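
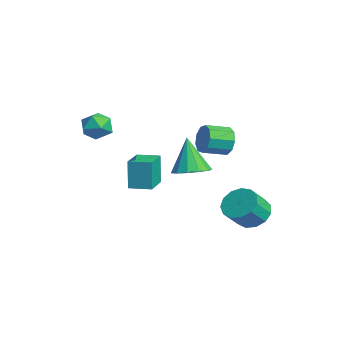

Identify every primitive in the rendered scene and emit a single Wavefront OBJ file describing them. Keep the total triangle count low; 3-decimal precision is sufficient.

v 2.576 1.832 2.643
v 2.958 2.051 3.393
v 3.026 0.786 3.727
v 2.644 0.568 2.977
v 2.367 2.037 3.462
v 2.436 0.773 3.796
v 1.874 1.928 3.148
v 1.942 0.663 3.482
v 1.709 1.773 2.597
v 1.777 0.509 2.931
v 1.95 1.647 2.068
v 2.018 0.382 2.402
v 2.483 1.607 1.808
v 2.552 0.342 2.142
v 3.06 1.673 1.938
v 3.129 0.408 2.272
v 3.41 1.813 2.399
v 3.479 0.548 2.733
v 3.37 1.963 2.973
v 3.439 0.698 3.307
v 0.836 -2.719 -0.786
v 0.574 -2.664 0.933
v -0.604 -1.871 -1.033
v -0.867 -1.816 0.686
v 1.447 -1.664 -0.726
v 1.184 -1.609 0.993
v 0.006 -0.816 -0.973
v -0.256 -0.761 0.746
v 3.005 3.064 -2.283
v 3.756 3.732 -2.056
v 4.246 2.824 -1.009
v 3.495 2.156 -1.237
v 3.303 3.874 -1.721
v 3.793 2.966 -0.674
v 2.756 3.759 -1.565
v 3.246 2.85 -0.518
v 2.288 3.423 -1.637
v 2.778 2.515 -0.59
v 2.048 2.973 -1.914
v 2.538 2.065 -0.867
v 2.111 2.553 -2.309
v 2.601 1.645 -1.262
v 2.458 2.294 -2.695
v 2.948 1.386 -1.648
v 2.979 2.28 -2.951
v 3.469 1.372 -1.904
v 3.508 2.515 -2.995
v 3.998 1.607 -1.948
v 3.877 2.924 -2.813
v 4.367 2.016 -1.766
v 3.97 3.378 -2.463
v 4.46 2.47 -1.416
v -1.542 -2.996 3.1
v -0.936 -3.619 2.725
v -2.684 -3.621 2.295
v -2.078 -4.244 1.92
v -2.305 -4.297 2.837
v -1.599 -3.911 3.335
v -2.021 -3.329 1.685
v -1.315 -2.943 2.183
v -1.233 -3.825 1.851
v -1.408 -4.423 2.563
v -2.212 -2.817 2.457
v -2.387 -3.415 3.169
v 0.427 0.648 -0.217
v 1.181 1.321 0.067
v -0.327 0.632 1.817
v 0.718 1.65 -0.102
v 0.164 1.66 -0.307
v -0.308 1.349 -0.484
v -0.546 0.816 -0.576
v -0.475 0.229 -0.554
v -0.118 -0.225 -0.426
v 0.412 -0.402 -0.231
v 0.946 -0.246 -0.032
v 1.316 0.194 0.108
v 1.403 0.778 0.145
f 2 1 5
f 2 5 3
f 3 5 6
f 3 6 4
f 5 1 7
f 5 7 6
f 6 7 8
f 6 8 4
f 7 1 9
f 7 9 8
f 8 9 10
f 8 10 4
f 9 1 11
f 9 11 10
f 10 11 12
f 10 12 4
f 11 1 13
f 11 13 12
f 12 13 14
f 12 14 4
f 13 1 15
f 13 15 14
f 14 15 16
f 14 16 4
f 15 1 17
f 15 17 16
f 16 17 18
f 16 18 4
f 17 1 19
f 17 19 18
f 18 19 20
f 18 20 4
f 19 1 2
f 19 2 20
f 20 2 3
f 20 3 4
f 22 24 21
f 25 22 21
f 21 24 23
f 23 25 21
f 22 28 24
f 26 22 25
f 26 28 22
f 24 28 23
f 27 25 23
f 23 28 27
f 27 26 25
f 28 26 27
f 30 29 33
f 30 33 31
f 31 33 34
f 31 34 32
f 33 29 35
f 33 35 34
f 34 35 36
f 34 36 32
f 35 29 37
f 35 37 36
f 36 37 38
f 36 38 32
f 37 29 39
f 37 39 38
f 38 39 40
f 38 40 32
f 39 29 41
f 39 41 40
f 40 41 42
f 40 42 32
f 41 29 43
f 41 43 42
f 42 43 44
f 42 44 32
f 43 29 45
f 43 45 44
f 44 45 46
f 44 46 32
f 45 29 47
f 45 47 46
f 46 47 48
f 46 48 32
f 47 29 49
f 47 49 48
f 48 49 50
f 48 50 32
f 49 29 51
f 49 51 50
f 50 51 52
f 50 52 32
f 51 29 30
f 51 30 52
f 52 30 31
f 52 31 32
f 53 64 58
f 53 58 54
f 53 54 60
f 53 60 63
f 53 63 64
f 54 58 62
f 58 64 57
f 64 63 55
f 63 60 59
f 60 54 61
f 56 62 57
f 56 57 55
f 56 55 59
f 56 59 61
f 56 61 62
f 57 62 58
f 55 57 64
f 59 55 63
f 61 59 60
f 62 61 54
f 66 65 68
f 66 68 67
f 68 65 69
f 68 69 67
f 69 65 70
f 69 70 67
f 70 65 71
f 70 71 67
f 71 65 72
f 71 72 67
f 72 65 73
f 72 73 67
f 73 65 74
f 73 74 67
f 74 65 75
f 74 75 67
f 75 65 76
f 75 76 67
f 76 65 77
f 76 77 67
f 77 65 66
f 77 66 67



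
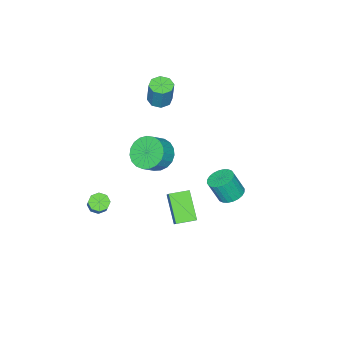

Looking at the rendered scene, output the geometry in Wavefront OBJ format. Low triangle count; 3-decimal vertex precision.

v 2.011 -3.192 -3.772
v 2.532 -3.279 -4.011
v 2.991 -2.795 -3.187
v 2.469 -2.708 -2.948
v 2.35 -2.894 -4.136
v 2.809 -2.41 -3.312
v 1.97 -2.683 -4.048
v 2.428 -2.199 -3.224
v 1.613 -2.771 -3.798
v 2.071 -2.287 -2.974
v 1.489 -3.105 -3.533
v 1.948 -2.621 -2.709
v 1.671 -3.49 -3.408
v 2.13 -3.006 -2.584
v 2.052 -3.701 -3.496
v 2.51 -3.217 -2.672
v 2.409 -3.613 -3.746
v 2.867 -3.129 -2.922
v 0.246 4.03 -0.021
v 0.763 4.543 0.025
v 1.092 4.103 1.247
v 0.574 3.59 1.201
v 0.539 4.68 0.135
v 0.867 4.24 1.357
v 0.27 4.719 0.221
v 0.598 4.278 1.443
v -0.002 4.652 0.27
v 0.326 4.212 1.492
v -0.237 4.491 0.275
v 0.091 4.05 1.497
v -0.398 4.26 0.235
v -0.07 3.819 1.457
v -0.461 3.993 0.156
v -0.133 3.553 1.378
v -0.417 3.733 0.05
v -0.089 3.292 1.272
v -0.272 3.517 -0.067
v 0.057 3.077 1.155
v -0.047 3.38 -0.177
v 0.281 2.94 1.045
v 0.222 3.342 -0.263
v 0.55 2.901 0.959
v 0.494 3.408 -0.312
v 0.822 2.968 0.91
v 0.729 3.57 -0.317
v 1.057 3.129 0.905
v 0.89 3.801 -0.277
v 1.218 3.36 0.945
v 0.953 4.067 -0.198
v 1.281 3.627 1.024
v 0.909 4.328 -0.092
v 1.237 3.887 1.13
v -1.993 -2.254 2.684
v -1.545 -1.81 2.491
v -1.258 -1.462 3.964
v -1.707 -1.906 4.156
v -2.007 -1.612 2.534
v -1.72 -1.263 4.007
v -2.461 -1.789 2.665
v -2.175 -1.441 4.137
v -2.642 -2.239 2.807
v -2.355 -1.891 4.279
v -2.442 -2.698 2.876
v -2.155 -2.35 4.349
v -1.98 -2.897 2.833
v -1.693 -2.548 4.306
v -1.525 -2.719 2.703
v -1.239 -2.371 4.175
v -1.345 -2.269 2.561
v -1.058 -1.921 4.033
v 1.214 1.184 -3.463
v 0.462 0.126 -2.187
v 0.388 1.875 -3.376
v -0.363 0.817 -2.1
v 1.803 1.783 -2.62
v 1.052 0.725 -1.344
v 0.978 2.474 -2.533
v 0.226 1.416 -1.257
v -1.545 -2.072 -1.482
v -0.889 -2.235 -2.271
v -0.058 -2.292 -1.568
v -0.715 -2.128 -0.778
v -0.886 -1.804 -2.24
v -0.055 -1.861 -1.536
v -0.997 -1.419 -2.077
v -0.166 -1.476 -1.374
v -1.203 -1.147 -1.812
v -0.372 -1.204 -1.108
v -1.468 -1.034 -1.489
v -0.637 -1.091 -0.786
v -1.747 -1.102 -1.165
v -0.916 -1.158 -0.462
v -1.991 -1.336 -0.896
v -1.16 -1.393 -0.193
v -2.158 -1.698 -0.728
v -1.327 -1.755 -0.025
v -2.219 -2.125 -0.691
v -1.388 -2.182 0.013
v -2.163 -2.542 -0.79
v -1.332 -2.599 -0.087
v -2.001 -2.878 -1.008
v -1.17 -2.935 -0.305
v -1.76 -3.075 -1.309
v -0.929 -3.131 -0.606
v -1.482 -3.098 -1.64
v -0.651 -3.154 -0.936
v -1.215 -2.943 -1.943
v -0.384 -3 -1.24
v -1.005 -2.638 -2.166
v -0.174 -2.695 -1.463
f 2 1 5
f 2 5 3
f 3 5 6
f 3 6 4
f 5 1 7
f 5 7 6
f 6 7 8
f 6 8 4
f 7 1 9
f 7 9 8
f 8 9 10
f 8 10 4
f 9 1 11
f 9 11 10
f 10 11 12
f 10 12 4
f 11 1 13
f 11 13 12
f 12 13 14
f 12 14 4
f 13 1 15
f 13 15 14
f 14 15 16
f 14 16 4
f 15 1 17
f 15 17 16
f 16 17 18
f 16 18 4
f 17 1 2
f 17 2 18
f 18 2 3
f 18 3 4
f 20 19 23
f 20 23 21
f 21 23 24
f 21 24 22
f 23 19 25
f 23 25 24
f 24 25 26
f 24 26 22
f 25 19 27
f 25 27 26
f 26 27 28
f 26 28 22
f 27 19 29
f 27 29 28
f 28 29 30
f 28 30 22
f 29 19 31
f 29 31 30
f 30 31 32
f 30 32 22
f 31 19 33
f 31 33 32
f 32 33 34
f 32 34 22
f 33 19 35
f 33 35 34
f 34 35 36
f 34 36 22
f 35 19 37
f 35 37 36
f 36 37 38
f 36 38 22
f 37 19 39
f 37 39 38
f 38 39 40
f 38 40 22
f 39 19 41
f 39 41 40
f 40 41 42
f 40 42 22
f 41 19 43
f 41 43 42
f 42 43 44
f 42 44 22
f 43 19 45
f 43 45 44
f 44 45 46
f 44 46 22
f 45 19 47
f 45 47 46
f 46 47 48
f 46 48 22
f 47 19 49
f 47 49 48
f 48 49 50
f 48 50 22
f 49 19 51
f 49 51 50
f 50 51 52
f 50 52 22
f 51 19 20
f 51 20 52
f 52 20 21
f 52 21 22
f 54 53 57
f 54 57 55
f 55 57 58
f 55 58 56
f 57 53 59
f 57 59 58
f 58 59 60
f 58 60 56
f 59 53 61
f 59 61 60
f 60 61 62
f 60 62 56
f 61 53 63
f 61 63 62
f 62 63 64
f 62 64 56
f 63 53 65
f 63 65 64
f 64 65 66
f 64 66 56
f 65 53 67
f 65 67 66
f 66 67 68
f 66 68 56
f 67 53 69
f 67 69 68
f 68 69 70
f 68 70 56
f 69 53 54
f 69 54 70
f 70 54 55
f 70 55 56
f 72 74 71
f 75 72 71
f 71 74 73
f 73 75 71
f 72 78 74
f 76 72 75
f 76 78 72
f 74 78 73
f 77 75 73
f 73 78 77
f 77 76 75
f 78 76 77
f 80 79 83
f 80 83 81
f 81 83 84
f 81 84 82
f 83 79 85
f 83 85 84
f 84 85 86
f 84 86 82
f 85 79 87
f 85 87 86
f 86 87 88
f 86 88 82
f 87 79 89
f 87 89 88
f 88 89 90
f 88 90 82
f 89 79 91
f 89 91 90
f 90 91 92
f 90 92 82
f 91 79 93
f 91 93 92
f 92 93 94
f 92 94 82
f 93 79 95
f 93 95 94
f 94 95 96
f 94 96 82
f 95 79 97
f 95 97 96
f 96 97 98
f 96 98 82
f 97 79 99
f 97 99 98
f 98 99 100
f 98 100 82
f 99 79 101
f 99 101 100
f 100 101 102
f 100 102 82
f 101 79 103
f 101 103 102
f 102 103 104
f 102 104 82
f 103 79 105
f 103 105 104
f 104 105 106
f 104 106 82
f 105 79 107
f 105 107 106
f 106 107 108
f 106 108 82
f 107 79 109
f 107 109 108
f 108 109 110
f 108 110 82
f 109 79 80
f 109 80 110
f 110 80 81
f 110 81 82



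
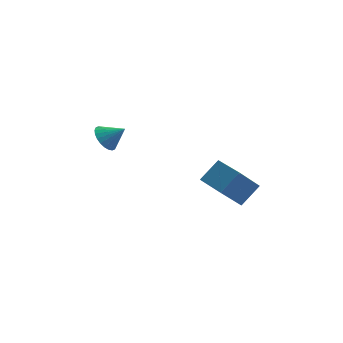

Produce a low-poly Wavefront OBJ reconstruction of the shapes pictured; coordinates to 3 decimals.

v 2.76 -4.129 0.288
v 3.561 -3.339 1.251
v 1.58 -2.878 0.244
v 2.38 -2.089 1.207
v 3.68 -3.311 -1.147
v 4.48 -2.522 -0.184
v 2.499 -2.061 -1.191
v 3.3 -1.271 -0.228
v -3.242 -2.055 2.274
v -2.738 -1.915 1.63
v -2.258 -2.045 3.046
v -2.811 -1.613 1.719
v -2.95 -1.378 1.894
v -3.133 -1.245 2.126
v -3.333 -1.237 2.38
v -3.519 -1.352 2.619
v -3.663 -1.575 2.805
v -3.742 -1.871 2.91
v -3.746 -2.194 2.919
v -3.673 -2.497 2.829
v -3.534 -2.732 2.655
v -3.351 -2.864 2.423
v -3.151 -2.873 2.168
v -2.965 -2.757 1.93
v -2.821 -2.535 1.744
v -2.741 -2.239 1.638
f 2 4 1
f 5 2 1
f 1 4 3
f 3 5 1
f 2 8 4
f 6 2 5
f 6 8 2
f 4 8 3
f 7 5 3
f 3 8 7
f 7 6 5
f 8 6 7
f 10 9 12
f 10 12 11
f 12 9 13
f 12 13 11
f 13 9 14
f 13 14 11
f 14 9 15
f 14 15 11
f 15 9 16
f 15 16 11
f 16 9 17
f 16 17 11
f 17 9 18
f 17 18 11
f 18 9 19
f 18 19 11
f 19 9 20
f 19 20 11
f 20 9 21
f 20 21 11
f 21 9 22
f 21 22 11
f 22 9 23
f 22 23 11
f 23 9 24
f 23 24 11
f 24 9 25
f 24 25 11
f 25 9 26
f 25 26 11
f 26 9 10
f 26 10 11



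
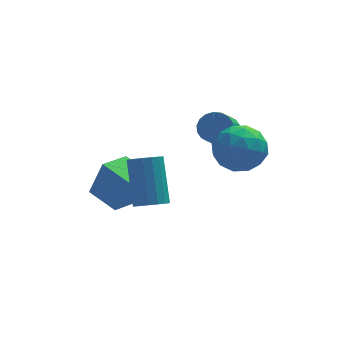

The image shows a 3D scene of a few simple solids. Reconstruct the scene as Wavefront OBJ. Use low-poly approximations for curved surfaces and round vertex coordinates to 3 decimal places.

v 2.557 -3.34 2.338
v 3.037 -2.585 1.638
v 3.583 -4.675 1.602
v 4.063 -3.92 0.902
v 4.283 -3.882 2.016
v 3.649 -3.057 2.47
v 2.971 -4.203 0.77
v 2.337 -3.378 1.224
v 3.293 -3.119 0.669
v 4.104 -2.92 1.439
v 2.516 -4.34 1.801
v 3.327 -4.141 2.571
v 2.707 -2.845 2.052
v 3.913 -4.415 1.188
v 4.042 -4.392 1.842
v 4.324 -3.949 1.431
v 3.066 -3.122 2.542
v 3.349 -2.679 2.13
v 4.081 -3.441 2.353
v 3.271 -4.581 1.11
v 3.554 -4.138 0.698
v 2.296 -3.311 1.809
v 2.578 -2.868 1.398
v 2.539 -3.819 0.887
v 3.14 -2.716 1.071
v 3.743 -3.5 0.639
v 3.101 -3.667 0.561
v 2.728 -3.182 0.828
v 3.616 -2.599 1.524
v 4.219 -3.383 1.092
v 4.348 -3.361 1.746
v 3.976 -2.876 2.013
v 3.767 -2.912 0.954
v 2.401 -3.877 2.148
v 3.004 -4.661 1.716
v 2.644 -4.384 1.227
v 2.272 -3.899 1.494
v 2.877 -3.76 2.601
v 3.48 -4.544 2.169
v 3.892 -4.078 2.412
v 3.519 -3.593 2.679
v 2.853 -4.348 2.286
v -2.062 -0.281 -2.722
v -1.524 -0.4 -1.061
v -1.032 0.644 -2.989
v -0.495 0.526 -1.328
v -1.165 -1.386 -3.092
v -0.628 -1.504 -1.431
v -0.136 -0.46 -3.359
v 0.402 -0.579 -1.698
v 3.128 -0.887 0.791
v 3.439 -0.524 1.343
v 3.004 -1.21 2.04
v 2.692 -1.573 1.489
v 3.153 -0.375 1.311
v 2.718 -1.06 2.008
v 2.861 -0.327 1.176
v 2.426 -1.012 1.873
v 2.622 -0.39 0.965
v 2.187 -1.075 1.662
v 2.483 -0.551 0.719
v 2.048 -1.237 1.417
v 2.472 -0.78 0.488
v 2.037 -1.465 1.186
v 2.591 -1.029 0.317
v 2.156 -1.714 1.014
v 2.816 -1.25 0.24
v 2.381 -1.936 0.937
v 3.102 -1.4 0.272
v 2.667 -2.085 0.969
v 3.394 -1.448 0.407
v 2.959 -2.133 1.104
v 3.633 -1.385 0.618
v 3.198 -2.07 1.315
v 3.772 -1.223 0.863
v 3.337 -1.909 1.561
v 3.783 -0.995 1.094
v 3.348 -1.68 1.792
v 3.664 -0.746 1.266
v 3.229 -1.431 1.963
v 0.065 -3.054 -1.667
v 0.733 -3.233 -1.507
v 0.663 -1.925 0.248
v -0.005 -1.746 0.087
v 0.768 -2.962 -1.708
v 0.697 -1.653 0.047
v 0.642 -2.711 -1.9
v 0.571 -1.403 -0.145
v 0.384 -2.539 -2.038
v 0.313 -1.231 -0.284
v 0.052 -2.485 -2.092
v -0.018 -1.177 -0.337
v -0.276 -2.562 -2.048
v -0.347 -1.253 -0.294
v -0.526 -2.751 -1.917
v -0.597 -1.442 -0.163
v -0.641 -3.01 -1.729
v -0.711 -1.701 0.026
v -0.593 -3.279 -1.527
v -0.664 -1.97 0.228
v -0.395 -3.496 -1.356
v -0.466 -2.187 0.398
v -0.092 -3.612 -1.257
v -0.162 -2.304 0.497
v 0.248 -3.601 -1.252
v 0.177 -2.292 0.502
v 0.546 -3.464 -1.342
v 0.475 -2.155 0.412
f 1 38 17
f 38 12 41
f 17 41 6
f 38 41 17
f 1 17 13
f 17 6 18
f 13 18 2
f 17 18 13
f 1 13 22
f 13 2 23
f 22 23 8
f 13 23 22
f 1 22 34
f 22 8 37
f 34 37 11
f 22 37 34
f 1 34 38
f 34 11 42
f 38 42 12
f 34 42 38
f 2 18 29
f 18 6 32
f 29 32 10
f 18 32 29
f 6 41 19
f 41 12 40
f 19 40 5
f 41 40 19
f 12 42 39
f 42 11 35
f 39 35 3
f 42 35 39
f 11 37 36
f 37 8 24
f 36 24 7
f 37 24 36
f 8 23 28
f 23 2 25
f 28 25 9
f 23 25 28
f 4 30 16
f 30 10 31
f 16 31 5
f 30 31 16
f 4 16 14
f 16 5 15
f 14 15 3
f 16 15 14
f 4 14 21
f 14 3 20
f 21 20 7
f 14 20 21
f 4 21 26
f 21 7 27
f 26 27 9
f 21 27 26
f 4 26 30
f 26 9 33
f 30 33 10
f 26 33 30
f 5 31 19
f 31 10 32
f 19 32 6
f 31 32 19
f 3 15 39
f 15 5 40
f 39 40 12
f 15 40 39
f 7 20 36
f 20 3 35
f 36 35 11
f 20 35 36
f 9 27 28
f 27 7 24
f 28 24 8
f 27 24 28
f 10 33 29
f 33 9 25
f 29 25 2
f 33 25 29
f 44 46 43
f 47 44 43
f 43 46 45
f 45 47 43
f 44 50 46
f 48 44 47
f 48 50 44
f 46 50 45
f 49 47 45
f 45 50 49
f 49 48 47
f 50 48 49
f 52 51 55
f 52 55 53
f 53 55 56
f 53 56 54
f 55 51 57
f 55 57 56
f 56 57 58
f 56 58 54
f 57 51 59
f 57 59 58
f 58 59 60
f 58 60 54
f 59 51 61
f 59 61 60
f 60 61 62
f 60 62 54
f 61 51 63
f 61 63 62
f 62 63 64
f 62 64 54
f 63 51 65
f 63 65 64
f 64 65 66
f 64 66 54
f 65 51 67
f 65 67 66
f 66 67 68
f 66 68 54
f 67 51 69
f 67 69 68
f 68 69 70
f 68 70 54
f 69 51 71
f 69 71 70
f 70 71 72
f 70 72 54
f 71 51 73
f 71 73 72
f 72 73 74
f 72 74 54
f 73 51 75
f 73 75 74
f 74 75 76
f 74 76 54
f 75 51 77
f 75 77 76
f 76 77 78
f 76 78 54
f 77 51 79
f 77 79 78
f 78 79 80
f 78 80 54
f 79 51 52
f 79 52 80
f 80 52 53
f 80 53 54
f 82 81 85
f 82 85 83
f 83 85 86
f 83 86 84
f 85 81 87
f 85 87 86
f 86 87 88
f 86 88 84
f 87 81 89
f 87 89 88
f 88 89 90
f 88 90 84
f 89 81 91
f 89 91 90
f 90 91 92
f 90 92 84
f 91 81 93
f 91 93 92
f 92 93 94
f 92 94 84
f 93 81 95
f 93 95 94
f 94 95 96
f 94 96 84
f 95 81 97
f 95 97 96
f 96 97 98
f 96 98 84
f 97 81 99
f 97 99 98
f 98 99 100
f 98 100 84
f 99 81 101
f 99 101 100
f 100 101 102
f 100 102 84
f 101 81 103
f 101 103 102
f 102 103 104
f 102 104 84
f 103 81 105
f 103 105 104
f 104 105 106
f 104 106 84
f 105 81 107
f 105 107 106
f 106 107 108
f 106 108 84
f 107 81 82
f 107 82 108
f 108 82 83
f 108 83 84



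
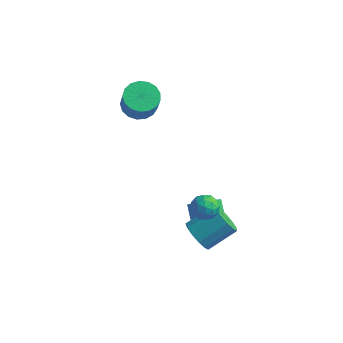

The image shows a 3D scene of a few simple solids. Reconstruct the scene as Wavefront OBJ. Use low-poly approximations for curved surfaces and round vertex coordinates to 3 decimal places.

v -4.008 1.56 2.94
v -3.065 1.429 2.575
v -2.608 0.929 3.935
v -3.552 1.06 4.3
v -3.063 1.888 2.743
v -2.606 1.387 4.103
v -3.277 2.271 2.956
v -2.82 1.77 4.316
v -3.659 2.492 3.165
v -3.202 1.991 4.526
v -4.121 2.499 3.323
v -3.664 1.998 4.683
v -4.557 2.291 3.393
v -4.1 1.79 4.753
v -4.868 1.916 3.359
v -4.411 1.415 4.72
v -4.981 1.459 3.229
v -4.524 0.958 4.59
v -4.872 1.026 3.033
v -4.415 0.525 4.393
v -4.565 0.715 2.815
v -4.108 0.214 4.176
v -4.131 0.597 2.626
v -3.674 0.097 3.987
v -3.668 0.701 2.509
v -3.211 0.2 3.869
v -3.284 1.001 2.49
v -2.827 0.5 3.851
v 0.807 -0.597 -2.963
v 0.303 -0.017 -2.388
v 0.186 -0.432 -3.676
v -0.319 0.148 -3.101
v 1.679 0.632 -3.439
v 1.174 1.212 -2.864
v 1.057 0.797 -4.152
v 0.553 1.377 -3.577
v 1.335 -1.887 -3.111
v 1.958 -1.792 -3.887
v 2.988 -0.518 -2.906
v 2.365 -0.613 -2.129
v 1.553 -1.408 -3.961
v 2.582 -0.134 -2.979
v 1.078 -1.176 -3.765
v 2.108 0.099 -2.783
v 0.686 -1.169 -3.361
v 1.715 0.105 -2.38
v 0.499 -1.391 -2.878
v 1.528 -0.117 -1.896
v 0.578 -1.77 -2.469
v 1.607 -0.496 -1.487
v 0.897 -2.186 -2.263
v 1.927 -0.912 -1.281
v 1.356 -2.508 -2.327
v 2.385 -1.233 -1.345
v 1.808 -2.632 -2.639
v 2.837 -1.357 -1.658
v 2.11 -2.52 -3.102
v 3.139 -1.245 -2.12
v 2.166 -2.207 -3.567
v 3.195 -0.932 -2.585
v 1.627 -1.044 -0.209
v 1.92 -1.356 -0.908
v 1.56 -2.264 0.308
v 1.853 -2.576 -0.391
v 2.338 -2.123 0.091
v 2.379 -1.369 -0.229
v 1.101 -2.251 -0.371
v 1.142 -1.497 -0.691
v 1.595 -2.102 -1.008
v 2.36 -2.023 -0.723
v 1.12 -1.597 0.123
v 1.885 -1.518 0.408
v 1.779 -1.093 -0.604
v 1.701 -2.527 0.004
v 1.986 -2.261 0.287
v 2.158 -2.444 -0.124
v 2.049 -1.1 -0.205
v 2.222 -1.284 -0.616
v 2.467 -1.735 -0.029
v 1.258 -2.336 0.016
v 1.431 -2.52 -0.395
v 1.322 -1.176 -0.476
v 1.494 -1.359 -0.887
v 1.013 -1.885 -0.571
v 1.76 -1.715 -1.074
v 1.721 -2.432 -0.77
v 1.279 -2.241 -0.758
v 1.303 -1.798 -0.946
v 2.21 -1.669 -0.906
v 2.171 -2.386 -0.602
v 2.456 -2.119 -0.319
v 2.48 -1.676 -0.507
v 2.019 -2.107 -0.965
v 1.309 -1.234 0.002
v 1.27 -1.951 0.306
v 1 -1.944 -0.093
v 1.024 -1.501 -0.281
v 1.759 -1.188 0.17
v 1.72 -1.905 0.474
v 2.177 -1.822 0.346
v 2.201 -1.379 0.158
v 1.461 -1.513 0.365
f 2 1 5
f 2 5 3
f 3 5 6
f 3 6 4
f 5 1 7
f 5 7 6
f 6 7 8
f 6 8 4
f 7 1 9
f 7 9 8
f 8 9 10
f 8 10 4
f 9 1 11
f 9 11 10
f 10 11 12
f 10 12 4
f 11 1 13
f 11 13 12
f 12 13 14
f 12 14 4
f 13 1 15
f 13 15 14
f 14 15 16
f 14 16 4
f 15 1 17
f 15 17 16
f 16 17 18
f 16 18 4
f 17 1 19
f 17 19 18
f 18 19 20
f 18 20 4
f 19 1 21
f 19 21 20
f 20 21 22
f 20 22 4
f 21 1 23
f 21 23 22
f 22 23 24
f 22 24 4
f 23 1 25
f 23 25 24
f 24 25 26
f 24 26 4
f 25 1 27
f 25 27 26
f 26 27 28
f 26 28 4
f 27 1 2
f 27 2 28
f 28 2 3
f 28 3 4
f 30 32 29
f 33 30 29
f 29 32 31
f 31 33 29
f 30 36 32
f 34 30 33
f 34 36 30
f 32 36 31
f 35 33 31
f 31 36 35
f 35 34 33
f 36 34 35
f 38 37 41
f 38 41 39
f 39 41 42
f 39 42 40
f 41 37 43
f 41 43 42
f 42 43 44
f 42 44 40
f 43 37 45
f 43 45 44
f 44 45 46
f 44 46 40
f 45 37 47
f 45 47 46
f 46 47 48
f 46 48 40
f 47 37 49
f 47 49 48
f 48 49 50
f 48 50 40
f 49 37 51
f 49 51 50
f 50 51 52
f 50 52 40
f 51 37 53
f 51 53 52
f 52 53 54
f 52 54 40
f 53 37 55
f 53 55 54
f 54 55 56
f 54 56 40
f 55 37 57
f 55 57 56
f 56 57 58
f 56 58 40
f 57 37 59
f 57 59 58
f 58 59 60
f 58 60 40
f 59 37 38
f 59 38 60
f 60 38 39
f 60 39 40
f 61 98 77
f 98 72 101
f 77 101 66
f 98 101 77
f 61 77 73
f 77 66 78
f 73 78 62
f 77 78 73
f 61 73 82
f 73 62 83
f 82 83 68
f 73 83 82
f 61 82 94
f 82 68 97
f 94 97 71
f 82 97 94
f 61 94 98
f 94 71 102
f 98 102 72
f 94 102 98
f 62 78 89
f 78 66 92
f 89 92 70
f 78 92 89
f 66 101 79
f 101 72 100
f 79 100 65
f 101 100 79
f 72 102 99
f 102 71 95
f 99 95 63
f 102 95 99
f 71 97 96
f 97 68 84
f 96 84 67
f 97 84 96
f 68 83 88
f 83 62 85
f 88 85 69
f 83 85 88
f 64 90 76
f 90 70 91
f 76 91 65
f 90 91 76
f 64 76 74
f 76 65 75
f 74 75 63
f 76 75 74
f 64 74 81
f 74 63 80
f 81 80 67
f 74 80 81
f 64 81 86
f 81 67 87
f 86 87 69
f 81 87 86
f 64 86 90
f 86 69 93
f 90 93 70
f 86 93 90
f 65 91 79
f 91 70 92
f 79 92 66
f 91 92 79
f 63 75 99
f 75 65 100
f 99 100 72
f 75 100 99
f 67 80 96
f 80 63 95
f 96 95 71
f 80 95 96
f 69 87 88
f 87 67 84
f 88 84 68
f 87 84 88
f 70 93 89
f 93 69 85
f 89 85 62
f 93 85 89



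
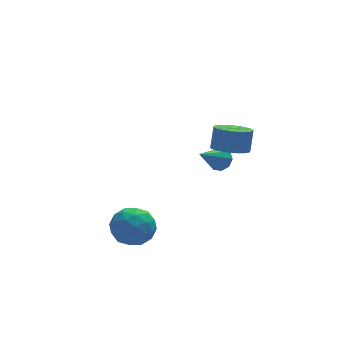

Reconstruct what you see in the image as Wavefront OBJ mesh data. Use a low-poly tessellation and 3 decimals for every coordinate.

v 2.549 -1.88 2.304
v 3.381 -2.046 2.166
v 3.624 -1.685 3.198
v 2.791 -1.52 3.336
v 3.346 -1.683 2.048
v 3.588 -1.323 3.08
v 3.152 -1.36 1.98
v 3.395 -0.999 3.013
v 2.839 -1.14 1.977
v 3.082 -0.779 3.009
v 2.469 -1.066 2.038
v 2.711 -0.706 3.071
v 2.114 -1.154 2.152
v 2.357 -0.793 3.185
v 1.845 -1.385 2.296
v 2.088 -1.025 3.329
v 1.716 -1.715 2.442
v 1.959 -1.354 3.474
v 1.752 -2.077 2.56
v 1.994 -1.717 3.592
v 1.945 -2.401 2.627
v 2.188 -2.04 3.66
v 2.258 -2.621 2.631
v 2.501 -2.26 3.663
v 2.629 -2.694 2.569
v 2.871 -2.334 3.602
v 2.983 -2.607 2.455
v 3.226 -2.246 3.488
v 3.252 -2.375 2.311
v 3.495 -2.015 3.344
v -1.666 0.244 -2.887
v -0.95 -0.326 -3.467
v -1.91 -1.134 -1.833
v -1.194 -1.704 -2.413
v -0.859 -0.873 -1.805
v -0.708 -0.021 -2.457
v -2.152 -1.439 -2.843
v -2.001 -0.587 -3.495
v -1.251 -1.366 -3.44
v -0.452 -1.016 -2.798
v -2.408 -0.444 -2.502
v -1.609 -0.094 -1.86
v -1.287 0.08 -3.27
v -1.573 -1.54 -2.03
v -1.376 -1.051 -1.673
v -0.956 -1.387 -2.014
v -1.144 0.259 -2.676
v -0.724 -0.076 -3.017
v -0.67 -0.397 -2.04
v -2.136 -1.384 -2.283
v -1.716 -1.719 -2.624
v -1.904 -0.073 -3.286
v -1.484 -0.409 -3.627
v -2.19 -1.063 -3.26
v -1.043 -0.866 -3.595
v -1.186 -1.677 -2.975
v -1.749 -1.521 -3.228
v -1.66 -1.02 -3.611
v -0.573 -0.661 -3.217
v -0.716 -1.471 -2.598
v -0.519 -0.982 -2.24
v -0.431 -0.482 -2.623
v -0.75 -1.272 -3.201
v -2.144 0.011 -2.702
v -2.287 -0.799 -2.083
v -2.429 -0.978 -2.677
v -2.341 -0.478 -3.06
v -1.674 0.217 -2.325
v -1.817 -0.594 -1.705
v -1.2 -0.44 -1.689
v -1.111 0.061 -2.072
v -2.11 -0.188 -2.099
v 3.644 2.949 -1.651
v 3.883 3.288 -1.138
v 2.436 2.251 -0.629
v 3.565 3.53 -1.348
v 3.284 3.501 -1.7
v 3.171 3.213 -2.029
v 3.28 2.802 -2.182
v 3.559 2.46 -2.086
v 3.877 2.347 -1.787
v 4.087 2.516 -1.424
v 4.089 2.887 -1.168
f 2 1 5
f 2 5 3
f 3 5 6
f 3 6 4
f 5 1 7
f 5 7 6
f 6 7 8
f 6 8 4
f 7 1 9
f 7 9 8
f 8 9 10
f 8 10 4
f 9 1 11
f 9 11 10
f 10 11 12
f 10 12 4
f 11 1 13
f 11 13 12
f 12 13 14
f 12 14 4
f 13 1 15
f 13 15 14
f 14 15 16
f 14 16 4
f 15 1 17
f 15 17 16
f 16 17 18
f 16 18 4
f 17 1 19
f 17 19 18
f 18 19 20
f 18 20 4
f 19 1 21
f 19 21 20
f 20 21 22
f 20 22 4
f 21 1 23
f 21 23 22
f 22 23 24
f 22 24 4
f 23 1 25
f 23 25 24
f 24 25 26
f 24 26 4
f 25 1 27
f 25 27 26
f 26 27 28
f 26 28 4
f 27 1 29
f 27 29 28
f 28 29 30
f 28 30 4
f 29 1 2
f 29 2 30
f 30 2 3
f 30 3 4
f 31 68 47
f 68 42 71
f 47 71 36
f 68 71 47
f 31 47 43
f 47 36 48
f 43 48 32
f 47 48 43
f 31 43 52
f 43 32 53
f 52 53 38
f 43 53 52
f 31 52 64
f 52 38 67
f 64 67 41
f 52 67 64
f 31 64 68
f 64 41 72
f 68 72 42
f 64 72 68
f 32 48 59
f 48 36 62
f 59 62 40
f 48 62 59
f 36 71 49
f 71 42 70
f 49 70 35
f 71 70 49
f 42 72 69
f 72 41 65
f 69 65 33
f 72 65 69
f 41 67 66
f 67 38 54
f 66 54 37
f 67 54 66
f 38 53 58
f 53 32 55
f 58 55 39
f 53 55 58
f 34 60 46
f 60 40 61
f 46 61 35
f 60 61 46
f 34 46 44
f 46 35 45
f 44 45 33
f 46 45 44
f 34 44 51
f 44 33 50
f 51 50 37
f 44 50 51
f 34 51 56
f 51 37 57
f 56 57 39
f 51 57 56
f 34 56 60
f 56 39 63
f 60 63 40
f 56 63 60
f 35 61 49
f 61 40 62
f 49 62 36
f 61 62 49
f 33 45 69
f 45 35 70
f 69 70 42
f 45 70 69
f 37 50 66
f 50 33 65
f 66 65 41
f 50 65 66
f 39 57 58
f 57 37 54
f 58 54 38
f 57 54 58
f 40 63 59
f 63 39 55
f 59 55 32
f 63 55 59
f 74 73 76
f 74 76 75
f 76 73 77
f 76 77 75
f 77 73 78
f 77 78 75
f 78 73 79
f 78 79 75
f 79 73 80
f 79 80 75
f 80 73 81
f 80 81 75
f 81 73 82
f 81 82 75
f 82 73 83
f 82 83 75
f 83 73 74
f 83 74 75



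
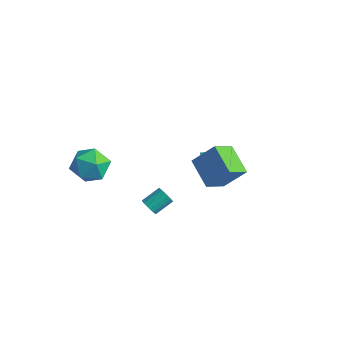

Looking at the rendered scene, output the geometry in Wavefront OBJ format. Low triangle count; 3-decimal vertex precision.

v 3.171 -0.411 -1.294
v 3.185 -1.588 -0.555
v 1.703 0.022 -0.578
v 1.716 -1.155 0.161
v 3.964 0.335 -0.121
v 3.977 -0.842 0.618
v 2.495 0.768 0.595
v 2.509 -0.409 1.334
v 0.968 -3.246 -2.646
v 1.455 -3.276 -2.795
v 1.679 -2.364 -2.242
v 1.192 -2.334 -2.094
v 1.348 -3.143 -2.97
v 1.573 -2.231 -2.418
v 1.154 -3.035 -3.071
v 1.379 -2.122 -2.519
v 0.918 -2.974 -3.075
v 1.142 -2.062 -2.522
v 0.693 -2.976 -2.98
v 0.917 -2.064 -2.428
v 0.531 -3.04 -2.809
v 0.755 -2.128 -2.257
v 0.469 -3.151 -2.601
v 0.693 -2.239 -2.048
v 0.521 -3.284 -2.403
v 0.746 -2.371 -1.85
v 0.676 -3.408 -2.261
v 0.9 -2.496 -1.708
v 0.897 -3.495 -2.207
v 1.122 -2.583 -1.654
v 1.135 -3.525 -2.254
v 1.36 -2.613 -1.701
v 1.334 -3.491 -2.39
v 1.559 -2.579 -1.838
v 1.45 -3.401 -2.586
v 1.674 -2.489 -2.033
v -0.728 2.419 -3.926
v -0.023 2.112 -3.898
v -0.352 3.341 -3.274
v -0.015 2.322 -4.2
v -0.171 2.555 -4.44
v -0.455 2.757 -4.561
v -0.801 2.881 -4.538
v -1.13 2.899 -4.373
v -1.368 2.808 -4.107
v -1.458 2.627 -3.799
v -1.382 2.399 -3.52
v -1.156 2.175 -3.334
v -0.831 2.007 -3.283
v -0.484 1.934 -3.38
v -0.192 1.971 -3.602
v -3.01 -2.884 -1.329
v -2.345 -3.189 -2.17
v -2.855 -4.531 -0.61
v -2.19 -4.836 -1.451
v -1.833 -4.096 -0.698
v -1.928 -3.078 -1.142
v -3.272 -4.642 -1.638
v -3.367 -3.624 -2.082
v -2.507 -4.275 -2.361
v -1.617 -3.938 -1.78
v -3.583 -3.782 -1
v -2.693 -3.445 -0.419
f 2 4 1
f 5 2 1
f 1 4 3
f 3 5 1
f 2 8 4
f 6 2 5
f 6 8 2
f 4 8 3
f 7 5 3
f 3 8 7
f 7 6 5
f 8 6 7
f 10 9 13
f 10 13 11
f 11 13 14
f 11 14 12
f 13 9 15
f 13 15 14
f 14 15 16
f 14 16 12
f 15 9 17
f 15 17 16
f 16 17 18
f 16 18 12
f 17 9 19
f 17 19 18
f 18 19 20
f 18 20 12
f 19 9 21
f 19 21 20
f 20 21 22
f 20 22 12
f 21 9 23
f 21 23 22
f 22 23 24
f 22 24 12
f 23 9 25
f 23 25 24
f 24 25 26
f 24 26 12
f 25 9 27
f 25 27 26
f 26 27 28
f 26 28 12
f 27 9 29
f 27 29 28
f 28 29 30
f 28 30 12
f 29 9 31
f 29 31 30
f 30 31 32
f 30 32 12
f 31 9 33
f 31 33 32
f 32 33 34
f 32 34 12
f 33 9 35
f 33 35 34
f 34 35 36
f 34 36 12
f 35 9 10
f 35 10 36
f 36 10 11
f 36 11 12
f 38 37 40
f 38 40 39
f 40 37 41
f 40 41 39
f 41 37 42
f 41 42 39
f 42 37 43
f 42 43 39
f 43 37 44
f 43 44 39
f 44 37 45
f 44 45 39
f 45 37 46
f 45 46 39
f 46 37 47
f 46 47 39
f 47 37 48
f 47 48 39
f 48 37 49
f 48 49 39
f 49 37 50
f 49 50 39
f 50 37 51
f 50 51 39
f 51 37 38
f 51 38 39
f 52 63 57
f 52 57 53
f 52 53 59
f 52 59 62
f 52 62 63
f 53 57 61
f 57 63 56
f 63 62 54
f 62 59 58
f 59 53 60
f 55 61 56
f 55 56 54
f 55 54 58
f 55 58 60
f 55 60 61
f 56 61 57
f 54 56 63
f 58 54 62
f 60 58 59
f 61 60 53



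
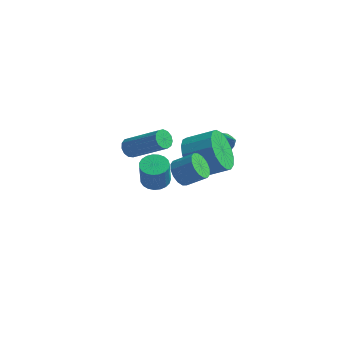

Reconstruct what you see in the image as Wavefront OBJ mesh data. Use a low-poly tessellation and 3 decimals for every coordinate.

v -0.206 1.462 -1.303
v 0.102 1.48 -1.697
v 1.734 1.235 -0.43
v 1.426 1.218 -0.037
v 0.072 1.746 -1.607
v 1.704 1.501 -0.341
v -0.046 1.921 -1.421
v 1.586 1.676 -0.155
v -0.215 1.951 -1.198
v 1.417 1.706 0.069
v -0.381 1.826 -1.008
v 1.251 1.581 0.259
v -0.491 1.585 -0.911
v 1.141 1.34 0.355
v -0.511 1.306 -0.94
v 1.12 1.061 0.327
v -0.435 1.076 -1.083
v 1.197 0.831 0.183
v -0.285 0.969 -1.297
v 1.347 0.724 -0.03
v -0.11 1.018 -1.512
v 1.521 0.773 -0.246
v 0.034 1.209 -1.661
v 1.666 0.964 -0.395
v 3.251 3.792 -1.892
v 3.689 3.894 -2.11
v 4.089 2.808 -0.668
v 3.656 4.082 -1.936
v 3.514 4.193 -1.75
v 3.301 4.196 -1.602
v 3.075 4.091 -1.532
v 2.897 3.905 -1.558
v 2.813 3.69 -1.674
v 2.846 3.501 -1.849
v 2.988 3.391 -2.035
v 3.201 3.388 -2.182
v 3.427 3.493 -2.252
v 3.605 3.678 -2.226
v 3.097 0.022 0.202
v 3.605 -0.401 -0.575
v 4.791 -0.146 0.062
v 4.283 0.278 0.838
v 3.571 0.069 -0.7
v 4.757 0.325 -0.064
v 3.429 0.529 -0.619
v 4.614 0.784 0.018
v 3.21 0.873 -0.35
v 4.396 1.128 0.287
v 2.966 1.022 0.045
v 4.151 1.277 0.682
v 2.751 0.942 0.477
v 3.937 1.197 1.113
v 2.616 0.651 0.845
v 3.802 0.906 1.482
v 2.591 0.216 1.066
v 3.777 0.472 1.703
v 2.682 -0.263 1.089
v 3.868 -0.007 1.725
v 2.868 -0.677 0.908
v 4.054 -0.421 1.545
v 3.107 -0.93 0.566
v 4.292 -0.675 1.203
v 3.343 -0.966 0.14
v 4.529 -0.71 0.777
v 3.523 -0.775 -0.271
v 4.709 -0.519 0.365
v 3.292 -2.2 1.134
v 3.656 -2.128 0.613
v 4.472 -1.968 1.204
v 4.108 -2.04 1.726
v 3.546 -1.823 0.683
v 4.361 -1.664 1.275
v 3.367 -1.62 0.874
v 4.183 -1.46 1.466
v 3.169 -1.572 1.135
v 3.984 -1.412 1.727
v 3.003 -1.692 1.395
v 3.819 -1.532 1.987
v 2.915 -1.949 1.586
v 3.731 -1.789 2.178
v 2.928 -2.272 1.656
v 3.744 -2.112 2.247
v 3.039 -2.576 1.585
v 3.854 -2.417 2.177
v 3.217 -2.78 1.394
v 4.033 -2.62 1.986
v 3.416 -2.828 1.133
v 4.231 -2.668 1.725
v 3.581 -2.708 0.873
v 4.397 -2.548 1.465
v 3.669 -2.451 0.682
v 4.485 -2.291 1.274
v 0.39 3 -4.632
v 0.799 2.483 -4.75
v 0.839 2.222 -3.466
v 0.43 2.74 -3.348
v 0.979 2.692 -4.713
v 1.02 2.432 -3.43
v 1.057 2.954 -4.662
v 1.098 2.694 -3.379
v 1.02 3.225 -4.606
v 1.061 2.964 -3.323
v 0.874 3.456 -4.554
v 0.915 3.196 -3.271
v 0.644 3.609 -4.516
v 0.685 3.349 -3.233
v 0.371 3.656 -4.498
v 0.411 3.396 -3.215
v 0.1 3.59 -4.503
v 0.141 3.33 -3.219
v -0.121 3.422 -4.53
v -0.08 3.162 -3.247
v -0.253 3.181 -4.574
v -0.212 2.921 -3.291
v -0.274 2.909 -4.629
v -0.233 2.648 -3.346
v -0.181 2.652 -4.684
v -0.14 2.392 -3.401
v 0.012 2.456 -4.73
v 0.052 2.195 -3.447
v 0.269 2.354 -4.759
v 0.31 2.093 -3.476
v 0.548 2.363 -4.766
v 0.588 2.103 -3.483
f 2 1 5
f 2 5 3
f 3 5 6
f 3 6 4
f 5 1 7
f 5 7 6
f 6 7 8
f 6 8 4
f 7 1 9
f 7 9 8
f 8 9 10
f 8 10 4
f 9 1 11
f 9 11 10
f 10 11 12
f 10 12 4
f 11 1 13
f 11 13 12
f 12 13 14
f 12 14 4
f 13 1 15
f 13 15 14
f 14 15 16
f 14 16 4
f 15 1 17
f 15 17 16
f 16 17 18
f 16 18 4
f 17 1 19
f 17 19 18
f 18 19 20
f 18 20 4
f 19 1 21
f 19 21 20
f 20 21 22
f 20 22 4
f 21 1 23
f 21 23 22
f 22 23 24
f 22 24 4
f 23 1 2
f 23 2 24
f 24 2 3
f 24 3 4
f 26 25 28
f 26 28 27
f 28 25 29
f 28 29 27
f 29 25 30
f 29 30 27
f 30 25 31
f 30 31 27
f 31 25 32
f 31 32 27
f 32 25 33
f 32 33 27
f 33 25 34
f 33 34 27
f 34 25 35
f 34 35 27
f 35 25 36
f 35 36 27
f 36 25 37
f 36 37 27
f 37 25 38
f 37 38 27
f 38 25 26
f 38 26 27
f 40 39 43
f 40 43 41
f 41 43 44
f 41 44 42
f 43 39 45
f 43 45 44
f 44 45 46
f 44 46 42
f 45 39 47
f 45 47 46
f 46 47 48
f 46 48 42
f 47 39 49
f 47 49 48
f 48 49 50
f 48 50 42
f 49 39 51
f 49 51 50
f 50 51 52
f 50 52 42
f 51 39 53
f 51 53 52
f 52 53 54
f 52 54 42
f 53 39 55
f 53 55 54
f 54 55 56
f 54 56 42
f 55 39 57
f 55 57 56
f 56 57 58
f 56 58 42
f 57 39 59
f 57 59 58
f 58 59 60
f 58 60 42
f 59 39 61
f 59 61 60
f 60 61 62
f 60 62 42
f 61 39 63
f 61 63 62
f 62 63 64
f 62 64 42
f 63 39 65
f 63 65 64
f 64 65 66
f 64 66 42
f 65 39 40
f 65 40 66
f 66 40 41
f 66 41 42
f 68 67 71
f 68 71 69
f 69 71 72
f 69 72 70
f 71 67 73
f 71 73 72
f 72 73 74
f 72 74 70
f 73 67 75
f 73 75 74
f 74 75 76
f 74 76 70
f 75 67 77
f 75 77 76
f 76 77 78
f 76 78 70
f 77 67 79
f 77 79 78
f 78 79 80
f 78 80 70
f 79 67 81
f 79 81 80
f 80 81 82
f 80 82 70
f 81 67 83
f 81 83 82
f 82 83 84
f 82 84 70
f 83 67 85
f 83 85 84
f 84 85 86
f 84 86 70
f 85 67 87
f 85 87 86
f 86 87 88
f 86 88 70
f 87 67 89
f 87 89 88
f 88 89 90
f 88 90 70
f 89 67 91
f 89 91 90
f 90 91 92
f 90 92 70
f 91 67 68
f 91 68 92
f 92 68 69
f 92 69 70
f 94 93 97
f 94 97 95
f 95 97 98
f 95 98 96
f 97 93 99
f 97 99 98
f 98 99 100
f 98 100 96
f 99 93 101
f 99 101 100
f 100 101 102
f 100 102 96
f 101 93 103
f 101 103 102
f 102 103 104
f 102 104 96
f 103 93 105
f 103 105 104
f 104 105 106
f 104 106 96
f 105 93 107
f 105 107 106
f 106 107 108
f 106 108 96
f 107 93 109
f 107 109 108
f 108 109 110
f 108 110 96
f 109 93 111
f 109 111 110
f 110 111 112
f 110 112 96
f 111 93 113
f 111 113 112
f 112 113 114
f 112 114 96
f 113 93 115
f 113 115 114
f 114 115 116
f 114 116 96
f 115 93 117
f 115 117 116
f 116 117 118
f 116 118 96
f 117 93 119
f 117 119 118
f 118 119 120
f 118 120 96
f 119 93 121
f 119 121 120
f 120 121 122
f 120 122 96
f 121 93 123
f 121 123 122
f 122 123 124
f 122 124 96
f 123 93 94
f 123 94 124
f 124 94 95
f 124 95 96



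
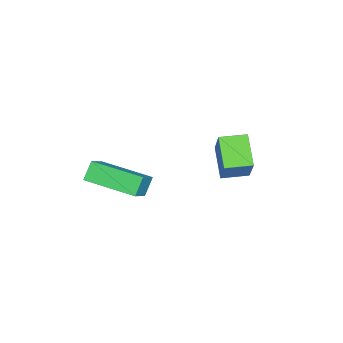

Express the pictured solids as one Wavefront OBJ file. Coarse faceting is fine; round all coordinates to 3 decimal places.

v -1.278 -0.447 -3.916
v -0.438 -0.137 -2.542
v -1.677 0.524 -3.891
v -0.837 0.834 -2.517
v -0.223 0.006 -4.663
v 0.617 0.316 -3.289
v -0.622 0.977 -4.638
v 0.218 1.287 -3.264
v 2.8 -3.767 -2.912
v 2.284 -3.622 -2.318
v 3.066 -1.899 -3.138
v 2.55 -1.754 -2.544
v 3.89 -3.806 -1.956
v 3.374 -3.661 -1.362
v 4.156 -1.938 -2.182
v 3.64 -1.793 -1.588
f 2 4 1
f 5 2 1
f 1 4 3
f 3 5 1
f 2 8 4
f 6 2 5
f 6 8 2
f 4 8 3
f 7 5 3
f 3 8 7
f 7 6 5
f 8 6 7
f 10 12 9
f 13 10 9
f 9 12 11
f 11 13 9
f 10 16 12
f 14 10 13
f 14 16 10
f 12 16 11
f 15 13 11
f 11 16 15
f 15 14 13
f 16 14 15



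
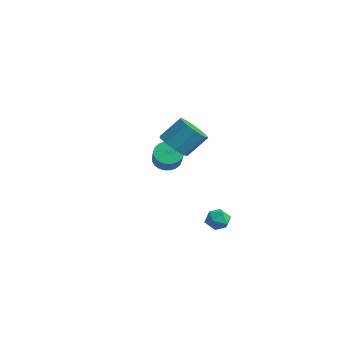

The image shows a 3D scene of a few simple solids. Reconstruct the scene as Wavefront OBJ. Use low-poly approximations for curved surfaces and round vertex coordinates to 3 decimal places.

v -0.817 2.683 -1.084
v -0.486 2.287 -1.527
v 0.108 1.901 -0.738
v -0.223 2.297 -0.296
v -0.337 2.506 -1.532
v 0.257 2.12 -0.743
v -0.261 2.752 -1.469
v 0.333 2.366 -0.68
v -0.269 2.988 -1.348
v 0.325 2.602 -0.559
v -0.361 3.177 -1.186
v 0.233 2.791 -0.397
v -0.522 3.291 -1.009
v 0.071 2.905 -0.22
v -0.728 3.312 -0.843
v -0.135 2.927 -0.054
v -0.948 3.238 -0.714
v -0.354 2.852 0.075
v -1.148 3.079 -0.642
v -0.554 2.693 0.147
v -1.297 2.86 -0.637
v -0.703 2.474 0.152
v -1.373 2.614 -0.7
v -0.779 2.228 0.089
v -1.365 2.378 -0.821
v -0.771 1.992 -0.032
v -1.273 2.189 -0.983
v -0.679 1.803 -0.194
v -1.111 2.075 -1.16
v -0.518 1.689 -0.371
v -0.905 2.053 -1.326
v -0.312 1.668 -0.537
v -0.686 2.128 -1.455
v -0.092 1.742 -0.666
v 2.099 3.502 -3.915
v 2.65 3.53 -3.589
v 2.09 2.47 -3.811
v 2.641 2.498 -3.485
v 2.103 2.728 -3.224
v 2.108 3.366 -3.288
v 2.632 2.634 -4.112
v 2.637 3.272 -4.176
v 2.98 2.994 -3.711
v 2.653 3.052 -3.162
v 2.087 2.948 -4.238
v 1.76 3.006 -3.689
v 2.122 0.671 1.612
v 2.649 1.02 1.106
v 2.986 1.897 2.061
v 2.458 1.549 2.568
v 2.153 1.262 1.059
v 2.49 2.139 2.014
v 1.642 1.227 1.271
v 1.979 2.105 2.226
v 1.356 0.933 1.642
v 1.692 1.81 2.597
v 1.428 0.516 2
v 1.764 1.393 2.955
v 1.824 0.172 2.176
v 2.161 1.049 3.131
v 2.36 0.061 2.089
v 2.697 0.939 3.044
v 2.784 0.236 1.778
v 3.121 1.114 2.734
v 2.899 0.615 1.39
v 3.235 1.492 2.346
f 2 1 5
f 2 5 3
f 3 5 6
f 3 6 4
f 5 1 7
f 5 7 6
f 6 7 8
f 6 8 4
f 7 1 9
f 7 9 8
f 8 9 10
f 8 10 4
f 9 1 11
f 9 11 10
f 10 11 12
f 10 12 4
f 11 1 13
f 11 13 12
f 12 13 14
f 12 14 4
f 13 1 15
f 13 15 14
f 14 15 16
f 14 16 4
f 15 1 17
f 15 17 16
f 16 17 18
f 16 18 4
f 17 1 19
f 17 19 18
f 18 19 20
f 18 20 4
f 19 1 21
f 19 21 20
f 20 21 22
f 20 22 4
f 21 1 23
f 21 23 22
f 22 23 24
f 22 24 4
f 23 1 25
f 23 25 24
f 24 25 26
f 24 26 4
f 25 1 27
f 25 27 26
f 26 27 28
f 26 28 4
f 27 1 29
f 27 29 28
f 28 29 30
f 28 30 4
f 29 1 31
f 29 31 30
f 30 31 32
f 30 32 4
f 31 1 33
f 31 33 32
f 32 33 34
f 32 34 4
f 33 1 2
f 33 2 34
f 34 2 3
f 34 3 4
f 35 46 40
f 35 40 36
f 35 36 42
f 35 42 45
f 35 45 46
f 36 40 44
f 40 46 39
f 46 45 37
f 45 42 41
f 42 36 43
f 38 44 39
f 38 39 37
f 38 37 41
f 38 41 43
f 38 43 44
f 39 44 40
f 37 39 46
f 41 37 45
f 43 41 42
f 44 43 36
f 48 47 51
f 48 51 49
f 49 51 52
f 49 52 50
f 51 47 53
f 51 53 52
f 52 53 54
f 52 54 50
f 53 47 55
f 53 55 54
f 54 55 56
f 54 56 50
f 55 47 57
f 55 57 56
f 56 57 58
f 56 58 50
f 57 47 59
f 57 59 58
f 58 59 60
f 58 60 50
f 59 47 61
f 59 61 60
f 60 61 62
f 60 62 50
f 61 47 63
f 61 63 62
f 62 63 64
f 62 64 50
f 63 47 65
f 63 65 64
f 64 65 66
f 64 66 50
f 65 47 48
f 65 48 66
f 66 48 49
f 66 49 50



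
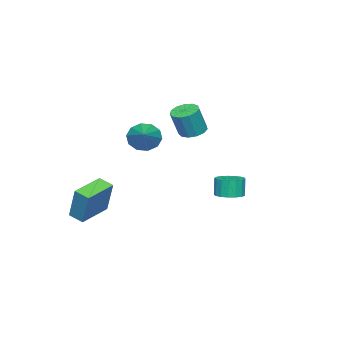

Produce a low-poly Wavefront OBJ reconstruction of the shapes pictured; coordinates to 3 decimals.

v 1.453 3.426 -2.222
v 2.049 3.028 -2.152
v 1.883 2.956 -1.148
v 1.287 3.354 -1.218
v 2.16 3.351 -2.111
v 1.995 3.279 -1.107
v 2.11 3.692 -2.095
v 1.944 3.62 -1.091
v 1.909 3.971 -2.108
v 1.743 3.9 -1.104
v 1.603 4.126 -2.147
v 1.438 4.054 -1.143
v 1.263 4.12 -2.204
v 1.098 4.049 -1.2
v 0.967 3.955 -2.264
v 0.801 3.884 -1.26
v 0.782 3.669 -2.315
v 0.616 3.598 -1.311
v 0.75 3.327 -2.345
v 0.585 3.256 -1.341
v 0.88 3.008 -2.346
v 0.714 2.936 -1.342
v 1.14 2.784 -2.319
v 0.975 2.713 -1.315
v 1.473 2.708 -2.27
v 1.307 2.636 -1.266
v 1.8 2.796 -2.21
v 1.635 2.724 -1.206
v -2.295 -0.531 0.058
v -1.605 -0.402 -0.175
v -1.074 -0.599 1.289
v -1.765 -0.729 1.522
v -1.764 -0.032 -0.067
v -1.234 -0.229 1.397
v -2.092 0.18 0.08
v -1.561 -0.017 1.544
v -2.485 0.165 0.22
v -1.954 -0.032 1.685
v -2.817 -0.07 0.309
v -2.286 -0.268 1.773
v -2.984 -0.453 0.318
v -2.453 -0.65 1.782
v -2.932 -0.86 0.244
v -2.401 -1.057 1.709
v -2.678 -1.163 0.112
v -2.147 -1.36 1.576
v -2.303 -1.265 -0.038
v -1.772 -1.462 1.426
v -1.925 -1.135 -0.158
v -1.394 -1.332 1.307
v -1.665 -0.813 -0.209
v -1.134 -1.01 1.256
v 2.72 -3.186 -3.533
v 3.113 -2.603 -1.725
v 2.803 -2.395 -3.806
v 3.196 -1.813 -1.998
v 4.464 -3.467 -3.822
v 4.857 -2.885 -2.014
v 4.547 -2.677 -4.095
v 4.94 -2.094 -2.287
v 0.968 -1.404 0.484
v 1.42 -1.557 -0.231
v 2.512 -0.536 1.276
v 1.183 -1.085 -0.285
v 0.863 -0.734 -0.045
v 0.583 -0.64 0.397
v 0.451 -0.837 0.872
v 0.515 -1.251 1.2
v 0.753 -1.723 1.254
v 1.073 -2.074 1.014
v 1.353 -2.168 0.572
v 1.485 -1.971 0.096
f 2 1 5
f 2 5 3
f 3 5 6
f 3 6 4
f 5 1 7
f 5 7 6
f 6 7 8
f 6 8 4
f 7 1 9
f 7 9 8
f 8 9 10
f 8 10 4
f 9 1 11
f 9 11 10
f 10 11 12
f 10 12 4
f 11 1 13
f 11 13 12
f 12 13 14
f 12 14 4
f 13 1 15
f 13 15 14
f 14 15 16
f 14 16 4
f 15 1 17
f 15 17 16
f 16 17 18
f 16 18 4
f 17 1 19
f 17 19 18
f 18 19 20
f 18 20 4
f 19 1 21
f 19 21 20
f 20 21 22
f 20 22 4
f 21 1 23
f 21 23 22
f 22 23 24
f 22 24 4
f 23 1 25
f 23 25 24
f 24 25 26
f 24 26 4
f 25 1 27
f 25 27 26
f 26 27 28
f 26 28 4
f 27 1 2
f 27 2 28
f 28 2 3
f 28 3 4
f 30 29 33
f 30 33 31
f 31 33 34
f 31 34 32
f 33 29 35
f 33 35 34
f 34 35 36
f 34 36 32
f 35 29 37
f 35 37 36
f 36 37 38
f 36 38 32
f 37 29 39
f 37 39 38
f 38 39 40
f 38 40 32
f 39 29 41
f 39 41 40
f 40 41 42
f 40 42 32
f 41 29 43
f 41 43 42
f 42 43 44
f 42 44 32
f 43 29 45
f 43 45 44
f 44 45 46
f 44 46 32
f 45 29 47
f 45 47 46
f 46 47 48
f 46 48 32
f 47 29 49
f 47 49 48
f 48 49 50
f 48 50 32
f 49 29 51
f 49 51 50
f 50 51 52
f 50 52 32
f 51 29 30
f 51 30 52
f 52 30 31
f 52 31 32
f 54 56 53
f 57 54 53
f 53 56 55
f 55 57 53
f 54 60 56
f 58 54 57
f 58 60 54
f 56 60 55
f 59 57 55
f 55 60 59
f 59 58 57
f 60 58 59
f 62 61 64
f 62 64 63
f 64 61 65
f 64 65 63
f 65 61 66
f 65 66 63
f 66 61 67
f 66 67 63
f 67 61 68
f 67 68 63
f 68 61 69
f 68 69 63
f 69 61 70
f 69 70 63
f 70 61 71
f 70 71 63
f 71 61 72
f 71 72 63
f 72 61 62
f 72 62 63



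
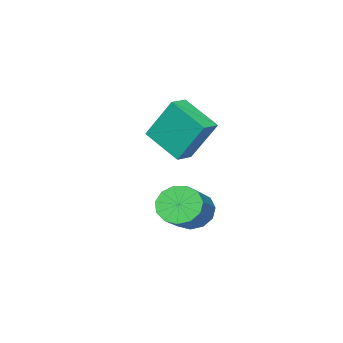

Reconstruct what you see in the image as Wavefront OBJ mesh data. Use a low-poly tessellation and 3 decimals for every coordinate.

v -3.856 -2.79 -0.665
v -3.72 -4.389 0.314
v -4.197 -1.714 1.141
v -4.061 -3.313 2.12
v -3.019 -2.667 -0.58
v -2.883 -4.266 0.399
v -3.36 -1.591 1.226
v -3.224 -3.19 2.205
v -3.496 -2.387 -3.261
v -2.929 -3.003 -3.689
v -1.678 -2.409 -2.887
v -2.244 -1.793 -2.459
v -2.938 -2.57 -3.995
v -1.687 -1.977 -3.193
v -3.124 -2.08 -4.068
v -1.873 -1.486 -3.266
v -3.428 -1.687 -3.885
v -2.177 -1.093 -3.083
v -3.753 -1.516 -3.503
v -2.502 -0.922 -2.701
v -3.997 -1.622 -3.045
v -2.746 -1.028 -2.243
v -4.081 -1.97 -2.655
v -2.83 -1.377 -1.853
v -3.98 -2.451 -2.458
v -2.729 -1.858 -1.656
v -3.724 -2.912 -2.515
v -2.473 -2.318 -1.714
v -3.396 -3.205 -2.81
v -2.145 -2.612 -2.008
v -3.1 -3.239 -3.247
v -1.849 -2.646 -2.445
f 2 4 1
f 5 2 1
f 1 4 3
f 3 5 1
f 2 8 4
f 6 2 5
f 6 8 2
f 4 8 3
f 7 5 3
f 3 8 7
f 7 6 5
f 8 6 7
f 10 9 13
f 10 13 11
f 11 13 14
f 11 14 12
f 13 9 15
f 13 15 14
f 14 15 16
f 14 16 12
f 15 9 17
f 15 17 16
f 16 17 18
f 16 18 12
f 17 9 19
f 17 19 18
f 18 19 20
f 18 20 12
f 19 9 21
f 19 21 20
f 20 21 22
f 20 22 12
f 21 9 23
f 21 23 22
f 22 23 24
f 22 24 12
f 23 9 25
f 23 25 24
f 24 25 26
f 24 26 12
f 25 9 27
f 25 27 26
f 26 27 28
f 26 28 12
f 27 9 29
f 27 29 28
f 28 29 30
f 28 30 12
f 29 9 31
f 29 31 30
f 30 31 32
f 30 32 12
f 31 9 10
f 31 10 32
f 32 10 11
f 32 11 12



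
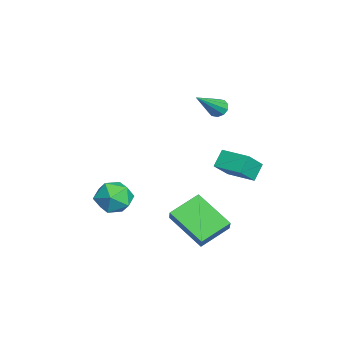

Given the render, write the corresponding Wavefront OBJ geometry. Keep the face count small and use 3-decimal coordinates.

v 1.559 -0.218 -2.477
v 0.804 0.997 -1.829
v 2.734 1.074 -3.531
v 1.979 2.289 -2.883
v 2.141 -0.209 -1.817
v 1.386 1.006 -1.169
v 3.316 1.083 -2.871
v 2.561 2.298 -2.223
v -2.074 1.933 2.198
v -1.897 1.653 1.81
v -0.906 0.947 3.442
v -1.713 1.907 1.839
v -1.666 2.171 2.004
v -1.775 2.344 2.244
v -1.998 2.36 2.466
v -2.25 2.213 2.586
v -2.434 1.959 2.558
v -2.481 1.695 2.392
v -2.372 1.522 2.152
v -2.149 1.506 1.93
v -0.906 -2.452 -2.638
v -0.395 -1.694 -2.293
v 0.195 -3.446 -2.087
v 0.706 -2.688 -1.742
v -0.149 -2.928 -1.333
v -0.829 -2.313 -1.673
v 0.629 -2.827 -2.707
v -0.051 -2.212 -3.047
v 0.554 -1.925 -2.335
v 0.074 -1.988 -1.486
v -0.274 -3.152 -2.894
v -0.754 -3.215 -2.045
v 1.728 2.2 0.251
v 2.442 1.585 1.132
v 1.212 2.562 0.921
v 1.926 1.946 1.802
v 2.554 3.254 0.318
v 3.268 2.638 1.199
v 2.038 3.615 0.988
v 2.752 3 1.869
f 2 4 1
f 5 2 1
f 1 4 3
f 3 5 1
f 2 8 4
f 6 2 5
f 6 8 2
f 4 8 3
f 7 5 3
f 3 8 7
f 7 6 5
f 8 6 7
f 10 9 12
f 10 12 11
f 12 9 13
f 12 13 11
f 13 9 14
f 13 14 11
f 14 9 15
f 14 15 11
f 15 9 16
f 15 16 11
f 16 9 17
f 16 17 11
f 17 9 18
f 17 18 11
f 18 9 19
f 18 19 11
f 19 9 20
f 19 20 11
f 20 9 10
f 20 10 11
f 21 32 26
f 21 26 22
f 21 22 28
f 21 28 31
f 21 31 32
f 22 26 30
f 26 32 25
f 32 31 23
f 31 28 27
f 28 22 29
f 24 30 25
f 24 25 23
f 24 23 27
f 24 27 29
f 24 29 30
f 25 30 26
f 23 25 32
f 27 23 31
f 29 27 28
f 30 29 22
f 34 36 33
f 37 34 33
f 33 36 35
f 35 37 33
f 34 40 36
f 38 34 37
f 38 40 34
f 36 40 35
f 39 37 35
f 35 40 39
f 39 38 37
f 40 38 39



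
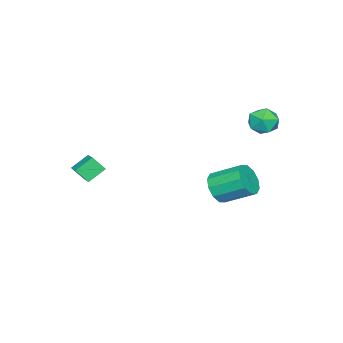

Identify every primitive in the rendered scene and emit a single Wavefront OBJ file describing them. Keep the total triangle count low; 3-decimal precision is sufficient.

v 3.509 -3.389 -1.894
v 3.764 -4.046 -1.089
v 2.628 -2.871 -1.192
v 2.883 -3.528 -0.387
v 4.257 -2.632 -1.513
v 4.512 -3.289 -0.708
v 3.376 -2.114 -0.811
v 3.631 -2.771 -0.006
v -2.814 1.242 -4.427
v -2.299 0.869 -3.554
v -2.711 2.625 -2.56
v -3.226 2.998 -3.433
v -1.854 1.189 -3.935
v -2.266 2.945 -2.941
v -1.775 1.529 -4.504
v -2.188 3.286 -3.51
v -2.094 1.76 -5.044
v -2.506 3.516 -4.049
v -2.687 1.793 -5.348
v -3.1 3.549 -4.353
v -3.329 1.615 -5.3
v -3.741 3.371 -4.306
v -3.774 1.295 -4.919
v -4.186 3.051 -3.925
v -3.852 0.954 -4.35
v -4.265 2.711 -3.356
v -3.534 0.724 -3.811
v -3.946 2.48 -2.816
v -2.94 0.691 -3.507
v -3.353 2.447 -2.512
v -4.516 3.901 1.361
v -3.693 4.482 1.427
v -3.607 2.678 0.773
v -2.784 3.259 0.839
v -3.24 2.933 1.678
v -3.802 3.689 2.042
v -3.498 3.471 0.158
v -4.06 4.227 0.522
v -3.064 4.216 0.683
v -2.904 3.883 1.623
v -4.396 3.277 0.577
v -4.236 2.944 1.517
f 2 4 1
f 5 2 1
f 1 4 3
f 3 5 1
f 2 8 4
f 6 2 5
f 6 8 2
f 4 8 3
f 7 5 3
f 3 8 7
f 7 6 5
f 8 6 7
f 10 9 13
f 10 13 11
f 11 13 14
f 11 14 12
f 13 9 15
f 13 15 14
f 14 15 16
f 14 16 12
f 15 9 17
f 15 17 16
f 16 17 18
f 16 18 12
f 17 9 19
f 17 19 18
f 18 19 20
f 18 20 12
f 19 9 21
f 19 21 20
f 20 21 22
f 20 22 12
f 21 9 23
f 21 23 22
f 22 23 24
f 22 24 12
f 23 9 25
f 23 25 24
f 24 25 26
f 24 26 12
f 25 9 27
f 25 27 26
f 26 27 28
f 26 28 12
f 27 9 29
f 27 29 28
f 28 29 30
f 28 30 12
f 29 9 10
f 29 10 30
f 30 10 11
f 30 11 12
f 31 42 36
f 31 36 32
f 31 32 38
f 31 38 41
f 31 41 42
f 32 36 40
f 36 42 35
f 42 41 33
f 41 38 37
f 38 32 39
f 34 40 35
f 34 35 33
f 34 33 37
f 34 37 39
f 34 39 40
f 35 40 36
f 33 35 42
f 37 33 41
f 39 37 38
f 40 39 32



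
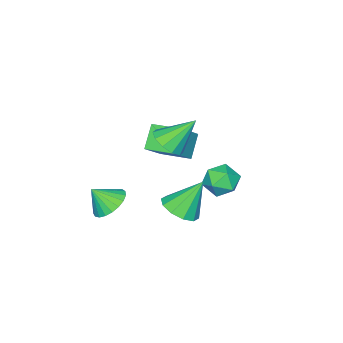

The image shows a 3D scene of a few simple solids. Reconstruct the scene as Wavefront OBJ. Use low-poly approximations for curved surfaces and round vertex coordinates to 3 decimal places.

v 0.197 -0.224 0.566
v 0.978 0.077 0.896
v -0.697 0.644 1.894
v 0.793 0.45 0.527
v 0.379 0.565 0.174
v -0.104 0.38 -0.03
v -0.472 -0.037 -0.006
v -0.585 -0.524 0.237
v -0.399 -0.897 0.605
v 0.014 -1.013 0.959
v 0.497 -0.827 1.163
v 0.865 -0.411 1.139
v 1.428 -2.592 -3.937
v 2.209 -2.81 -4.471
v 1.912 -3.248 -2.963
v 2.321 -2.465 -4.294
v 2.279 -2.142 -4.056
v 2.09 -1.897 -3.798
v 1.787 -1.772 -3.563
v 1.421 -1.789 -3.394
v 1.057 -1.945 -3.318
v 0.757 -2.213 -3.349
v 0.573 -2.546 -3.482
v 0.537 -2.887 -3.694
v 0.655 -3.178 -3.948
v 0.907 -3.367 -4.2
v 1.249 -3.422 -4.406
v 1.622 -3.334 -4.532
v 1.962 -3.117 -4.555
v -3.584 -3.126 -2.043
v -2.229 -3.012 -0.834
v -3.876 -1.563 -1.863
v -2.521 -1.45 -0.653
v -2.659 -2.83 -3.107
v -1.304 -2.717 -1.897
v -2.951 -1.268 -2.926
v -1.596 -1.154 -1.717
v -3.753 0.985 -3.614
v -2.984 0.758 -3.036
v -3.316 -0.158 -4.644
v -2.547 -0.385 -4.066
v -3.468 -0.581 -3.764
v -3.738 0.125 -3.127
v -2.562 0.475 -4.553
v -2.832 1.181 -3.916
v -2.248 0.443 -3.616
v -2.808 -0.21 -3.128
v -3.492 0.81 -4.552
v -4.052 0.157 -4.064
v 2.536 2.199 -1.249
v 3.409 2.387 -0.898
v 1.764 2.841 0.329
v 3.22 2.87 -1.187
v 2.769 3.096 -1.499
v 2.229 2.98 -1.716
v 1.806 2.565 -1.755
v 1.662 2.011 -1.6
v 1.852 1.529 -1.311
v 2.302 1.302 -0.998
v 2.842 1.419 -0.782
v 3.265 1.833 -0.743
f 2 1 4
f 2 4 3
f 4 1 5
f 4 5 3
f 5 1 6
f 5 6 3
f 6 1 7
f 6 7 3
f 7 1 8
f 7 8 3
f 8 1 9
f 8 9 3
f 9 1 10
f 9 10 3
f 10 1 11
f 10 11 3
f 11 1 12
f 11 12 3
f 12 1 2
f 12 2 3
f 14 13 16
f 14 16 15
f 16 13 17
f 16 17 15
f 17 13 18
f 17 18 15
f 18 13 19
f 18 19 15
f 19 13 20
f 19 20 15
f 20 13 21
f 20 21 15
f 21 13 22
f 21 22 15
f 22 13 23
f 22 23 15
f 23 13 24
f 23 24 15
f 24 13 25
f 24 25 15
f 25 13 26
f 25 26 15
f 26 13 27
f 26 27 15
f 27 13 28
f 27 28 15
f 28 13 29
f 28 29 15
f 29 13 14
f 29 14 15
f 31 33 30
f 34 31 30
f 30 33 32
f 32 34 30
f 31 37 33
f 35 31 34
f 35 37 31
f 33 37 32
f 36 34 32
f 32 37 36
f 36 35 34
f 37 35 36
f 38 49 43
f 38 43 39
f 38 39 45
f 38 45 48
f 38 48 49
f 39 43 47
f 43 49 42
f 49 48 40
f 48 45 44
f 45 39 46
f 41 47 42
f 41 42 40
f 41 40 44
f 41 44 46
f 41 46 47
f 42 47 43
f 40 42 49
f 44 40 48
f 46 44 45
f 47 46 39
f 51 50 53
f 51 53 52
f 53 50 54
f 53 54 52
f 54 50 55
f 54 55 52
f 55 50 56
f 55 56 52
f 56 50 57
f 56 57 52
f 57 50 58
f 57 58 52
f 58 50 59
f 58 59 52
f 59 50 60
f 59 60 52
f 60 50 61
f 60 61 52
f 61 50 51
f 61 51 52



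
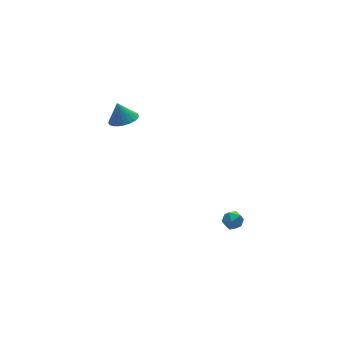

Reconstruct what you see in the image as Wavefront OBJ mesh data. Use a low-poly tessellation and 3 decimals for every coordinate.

v -1.935 1.628 3.118
v -1.382 1.085 3.387
v -2.085 2.012 4.202
v -1.196 1.337 3.323
v -1.123 1.634 3.228
v -1.173 1.929 3.116
v -1.339 2.179 3.004
v -1.596 2.345 2.91
v -1.905 2.401 2.848
v -2.218 2.34 2.826
v -2.488 2.17 2.849
v -2.674 1.918 2.913
v -2.748 1.621 3.008
v -2.698 1.326 3.12
v -2.532 1.076 3.231
v -2.275 0.911 3.326
v -1.966 0.854 3.388
v -1.653 0.915 3.41
v 2.011 -1.99 -3.856
v 2.581 -2.223 -3.64
v 1.739 -2.957 -4.18
v 2.309 -3.19 -3.964
v 1.858 -2.985 -3.539
v 2.027 -2.388 -3.339
v 2.293 -2.792 -4.481
v 2.462 -2.195 -4.281
v 2.755 -2.719 -4.027
v 2.486 -2.838 -3.445
v 1.834 -2.342 -4.375
v 1.565 -2.461 -3.793
f 2 1 4
f 2 4 3
f 4 1 5
f 4 5 3
f 5 1 6
f 5 6 3
f 6 1 7
f 6 7 3
f 7 1 8
f 7 8 3
f 8 1 9
f 8 9 3
f 9 1 10
f 9 10 3
f 10 1 11
f 10 11 3
f 11 1 12
f 11 12 3
f 12 1 13
f 12 13 3
f 13 1 14
f 13 14 3
f 14 1 15
f 14 15 3
f 15 1 16
f 15 16 3
f 16 1 17
f 16 17 3
f 17 1 18
f 17 18 3
f 18 1 2
f 18 2 3
f 19 30 24
f 19 24 20
f 19 20 26
f 19 26 29
f 19 29 30
f 20 24 28
f 24 30 23
f 30 29 21
f 29 26 25
f 26 20 27
f 22 28 23
f 22 23 21
f 22 21 25
f 22 25 27
f 22 27 28
f 23 28 24
f 21 23 30
f 25 21 29
f 27 25 26
f 28 27 20



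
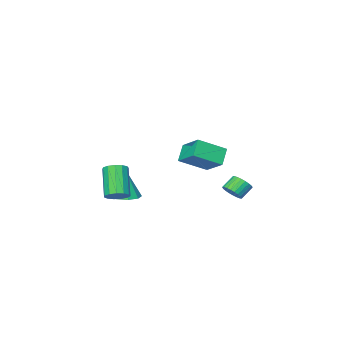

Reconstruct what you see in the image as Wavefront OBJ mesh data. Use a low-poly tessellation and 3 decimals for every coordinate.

v -3.412 0.374 -1.123
v -3.028 -0.047 -0.682
v -3.804 -0.014 0.024
v -4.188 0.406 -0.417
v -2.944 0.209 -0.601
v -3.72 0.241 0.105
v -2.931 0.49 -0.6
v -3.707 0.522 0.106
v -2.991 0.753 -0.678
v -3.767 0.785 0.028
v -3.115 0.958 -0.824
v -3.892 0.99 -0.118
v -3.285 1.074 -1.016
v -4.061 1.107 -0.309
v -3.474 1.084 -1.224
v -4.25 1.116 -0.517
v -3.653 0.986 -1.416
v -4.429 1.018 -0.71
v -3.796 0.794 -1.564
v -4.572 0.827 -0.858
v -3.88 0.539 -1.645
v -4.656 0.571 -0.939
v -3.893 0.258 -1.646
v -4.669 0.29 -0.94
v -3.833 -0.005 -1.568
v -4.609 0.027 -0.862
v -3.708 -0.21 -1.422
v -4.485 -0.178 -0.716
v -3.539 -0.327 -1.231
v -4.315 -0.294 -0.524
v -3.35 -0.336 -1.023
v -4.126 -0.304 -0.316
v -3.171 -0.238 -0.83
v -3.947 -0.206 -0.124
v -0.628 1.862 2.982
v -0.478 3.401 3.844
v 0.071 2.316 2.051
v 0.221 3.855 2.912
v 0.939 1.225 3.848
v 1.089 2.764 4.709
v 1.638 1.679 2.916
v 1.788 3.218 3.778
v 1.46 -3.646 -1.437
v 2.044 -4.47 -1.416
v 1.32 -3.694 0.577
v 2.435 -3.902 -1.376
v 2.37 -3.214 -1.364
v 1.879 -2.729 -1.387
v 1.192 -2.673 -1.433
v 0.63 -3.072 -1.481
v 0.457 -3.74 -1.509
v 0.753 -4.365 -1.503
v 1.38 -4.653 -1.466
v 4.275 -0.512 0.126
v 4.98 -0.721 0.274
v 4.29 -1.818 2.002
v 3.585 -1.608 1.854
v 4.918 -0.357 0.48
v 4.228 -1.454 2.208
v 4.652 -0.043 0.574
v 3.962 -1.14 2.302
v 4.266 0.123 0.525
v 3.576 -0.974 2.253
v 3.883 0.088 0.35
v 3.193 -1.009 2.078
v 3.625 -0.138 0.103
v 2.935 -1.235 1.832
v 3.573 -0.483 -0.136
v 2.883 -1.58 1.592
v 3.744 -0.836 -0.292
v 3.054 -1.933 1.436
v 4.083 -1.087 -0.316
v 3.393 -2.184 1.413
v 4.484 -1.155 -0.199
v 3.794 -2.251 1.529
v 4.818 -1.018 0.021
v 4.128 -2.115 1.749
f 2 1 5
f 2 5 3
f 3 5 6
f 3 6 4
f 5 1 7
f 5 7 6
f 6 7 8
f 6 8 4
f 7 1 9
f 7 9 8
f 8 9 10
f 8 10 4
f 9 1 11
f 9 11 10
f 10 11 12
f 10 12 4
f 11 1 13
f 11 13 12
f 12 13 14
f 12 14 4
f 13 1 15
f 13 15 14
f 14 15 16
f 14 16 4
f 15 1 17
f 15 17 16
f 16 17 18
f 16 18 4
f 17 1 19
f 17 19 18
f 18 19 20
f 18 20 4
f 19 1 21
f 19 21 20
f 20 21 22
f 20 22 4
f 21 1 23
f 21 23 22
f 22 23 24
f 22 24 4
f 23 1 25
f 23 25 24
f 24 25 26
f 24 26 4
f 25 1 27
f 25 27 26
f 26 27 28
f 26 28 4
f 27 1 29
f 27 29 28
f 28 29 30
f 28 30 4
f 29 1 31
f 29 31 30
f 30 31 32
f 30 32 4
f 31 1 33
f 31 33 32
f 32 33 34
f 32 34 4
f 33 1 2
f 33 2 34
f 34 2 3
f 34 3 4
f 36 38 35
f 39 36 35
f 35 38 37
f 37 39 35
f 36 42 38
f 40 36 39
f 40 42 36
f 38 42 37
f 41 39 37
f 37 42 41
f 41 40 39
f 42 40 41
f 44 43 46
f 44 46 45
f 46 43 47
f 46 47 45
f 47 43 48
f 47 48 45
f 48 43 49
f 48 49 45
f 49 43 50
f 49 50 45
f 50 43 51
f 50 51 45
f 51 43 52
f 51 52 45
f 52 43 53
f 52 53 45
f 53 43 44
f 53 44 45
f 55 54 58
f 55 58 56
f 56 58 59
f 56 59 57
f 58 54 60
f 58 60 59
f 59 60 61
f 59 61 57
f 60 54 62
f 60 62 61
f 61 62 63
f 61 63 57
f 62 54 64
f 62 64 63
f 63 64 65
f 63 65 57
f 64 54 66
f 64 66 65
f 65 66 67
f 65 67 57
f 66 54 68
f 66 68 67
f 67 68 69
f 67 69 57
f 68 54 70
f 68 70 69
f 69 70 71
f 69 71 57
f 70 54 72
f 70 72 71
f 71 72 73
f 71 73 57
f 72 54 74
f 72 74 73
f 73 74 75
f 73 75 57
f 74 54 76
f 74 76 75
f 75 76 77
f 75 77 57
f 76 54 55
f 76 55 77
f 77 55 56
f 77 56 57



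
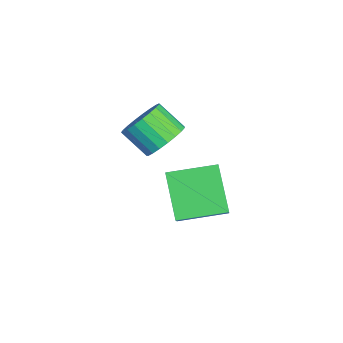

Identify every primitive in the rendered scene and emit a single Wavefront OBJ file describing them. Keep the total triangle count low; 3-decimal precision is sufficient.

v 0.056 2.705 -1.923
v 1.053 2.597 -0.89
v -0.009 4.248 -1.698
v 0.988 4.139 -0.665
v 1.252 2.921 -3.055
v 2.249 2.812 -2.022
v 1.187 4.463 -2.83
v 2.184 4.355 -1.797
v 1.031 2.619 0.546
v 1.503 2.087 0.343
v 1.001 1.388 1.012
v 0.529 1.921 1.214
v 1.648 2.212 0.584
v 1.146 1.514 1.252
v 1.686 2.409 0.818
v 1.184 1.71 1.486
v 1.611 2.641 1.004
v 1.109 1.943 1.673
v 1.436 2.87 1.112
v 0.934 2.171 1.781
v 1.191 3.056 1.121
v 0.688 2.357 1.79
v 0.918 3.166 1.032
v 0.416 2.467 1.7
v 0.665 3.181 0.857
v 0.162 2.483 1.526
v 0.475 3.1 0.63
v -0.028 2.401 1.298
v 0.381 2.935 0.387
v -0.121 2.236 1.056
v 0.4 2.716 0.172
v -0.103 2.017 0.841
v 0.528 2.48 0.022
v 0.025 1.781 0.69
v 0.743 2.268 -0.038
v 0.24 1.569 0.631
v 1.008 2.117 0.003
v 0.505 1.418 0.672
v 1.277 2.053 0.138
v 0.774 1.354 0.807
f 2 4 1
f 5 2 1
f 1 4 3
f 3 5 1
f 2 8 4
f 6 2 5
f 6 8 2
f 4 8 3
f 7 5 3
f 3 8 7
f 7 6 5
f 8 6 7
f 10 9 13
f 10 13 11
f 11 13 14
f 11 14 12
f 13 9 15
f 13 15 14
f 14 15 16
f 14 16 12
f 15 9 17
f 15 17 16
f 16 17 18
f 16 18 12
f 17 9 19
f 17 19 18
f 18 19 20
f 18 20 12
f 19 9 21
f 19 21 20
f 20 21 22
f 20 22 12
f 21 9 23
f 21 23 22
f 22 23 24
f 22 24 12
f 23 9 25
f 23 25 24
f 24 25 26
f 24 26 12
f 25 9 27
f 25 27 26
f 26 27 28
f 26 28 12
f 27 9 29
f 27 29 28
f 28 29 30
f 28 30 12
f 29 9 31
f 29 31 30
f 30 31 32
f 30 32 12
f 31 9 33
f 31 33 32
f 32 33 34
f 32 34 12
f 33 9 35
f 33 35 34
f 34 35 36
f 34 36 12
f 35 9 37
f 35 37 36
f 36 37 38
f 36 38 12
f 37 9 39
f 37 39 38
f 38 39 40
f 38 40 12
f 39 9 10
f 39 10 40
f 40 10 11
f 40 11 12



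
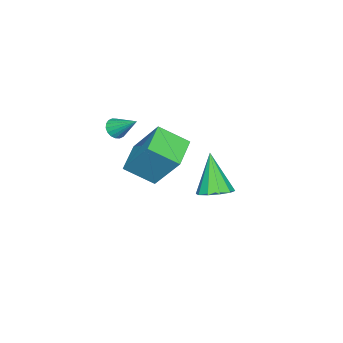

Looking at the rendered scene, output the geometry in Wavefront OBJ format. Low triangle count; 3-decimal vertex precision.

v 1.392 4.218 -2.435
v 2.019 3.819 -2.331
v 0.748 3.642 -0.765
v 2.089 4.243 -2.157
v 1.893 4.657 -2.089
v 1.506 4.904 -2.154
v 1.076 4.889 -2.325
v 0.766 4.618 -2.538
v 0.696 4.194 -2.712
v 0.892 3.779 -2.78
v 1.279 3.532 -2.715
v 1.709 3.547 -2.544
v -0.823 -1.378 -1.802
v -0.63 -1.101 -2.197
v -0.657 -0.322 -0.978
v -0.857 -1.056 -2.208
v -1.077 -1.075 -2.14
v -1.247 -1.155 -2.004
v -1.332 -1.278 -1.828
v -1.317 -1.422 -1.647
v -1.204 -1.557 -1.497
v -1.016 -1.656 -1.407
v -0.789 -1.701 -1.395
v -0.569 -1.681 -1.464
v -0.399 -1.602 -1.6
v -0.313 -1.478 -1.776
v -0.328 -1.335 -1.957
v -0.441 -1.2 -2.107
v -2.298 -1.413 -3.748
v -2.065 -0.129 -2.014
v -2.787 -0.208 -4.574
v -2.554 1.075 -2.839
v -0.866 -1.115 -4.161
v -0.633 0.168 -2.426
v -1.355 0.089 -4.986
v -1.122 1.373 -3.252
f 2 1 4
f 2 4 3
f 4 1 5
f 4 5 3
f 5 1 6
f 5 6 3
f 6 1 7
f 6 7 3
f 7 1 8
f 7 8 3
f 8 1 9
f 8 9 3
f 9 1 10
f 9 10 3
f 10 1 11
f 10 11 3
f 11 1 12
f 11 12 3
f 12 1 2
f 12 2 3
f 14 13 16
f 14 16 15
f 16 13 17
f 16 17 15
f 17 13 18
f 17 18 15
f 18 13 19
f 18 19 15
f 19 13 20
f 19 20 15
f 20 13 21
f 20 21 15
f 21 13 22
f 21 22 15
f 22 13 23
f 22 23 15
f 23 13 24
f 23 24 15
f 24 13 25
f 24 25 15
f 25 13 26
f 25 26 15
f 26 13 27
f 26 27 15
f 27 13 28
f 27 28 15
f 28 13 14
f 28 14 15
f 30 32 29
f 33 30 29
f 29 32 31
f 31 33 29
f 30 36 32
f 34 30 33
f 34 36 30
f 32 36 31
f 35 33 31
f 31 36 35
f 35 34 33
f 36 34 35



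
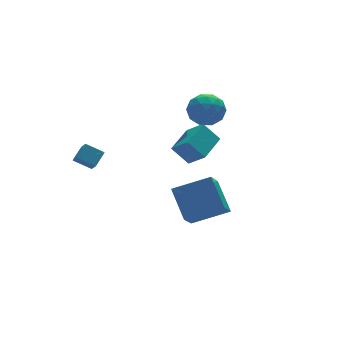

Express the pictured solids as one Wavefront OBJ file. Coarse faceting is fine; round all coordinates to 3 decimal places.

v 2.718 3.08 -0.466
v 3.624 3.605 -0.085
v 2.796 1.935 0.925
v 3.702 2.46 1.306
v 2.711 2.968 1.334
v 2.662 3.676 0.474
v 3.758 1.864 0.366
v 3.709 2.572 -0.494
v 4.267 2.853 0.429
v 3.62 3.536 1.027
v 2.8 2.004 -0.187
v 2.153 2.687 0.411
v 3.164 3.443 -0.398
v 3.256 2.097 1.238
v 2.673 2.396 1.254
v 3.206 2.704 1.478
v 2.599 3.485 -0.069
v 3.132 3.793 0.155
v 2.595 3.419 0.989
v 3.288 1.747 0.685
v 3.821 2.055 0.909
v 3.214 2.836 -0.638
v 3.747 3.144 -0.414
v 3.825 2.121 -0.149
v 4.074 3.31 0.129
v 4.12 2.637 0.946
v 4.153 2.286 0.394
v 4.125 2.702 -0.112
v 3.694 3.711 0.48
v 3.74 3.038 1.298
v 3.157 3.337 1.314
v 3.129 3.753 0.809
v 4.072 3.269 0.782
v 2.68 2.502 -0.458
v 2.726 1.829 0.36
v 3.291 1.787 0.031
v 3.263 2.203 -0.474
v 2.3 2.903 -0.106
v 2.346 2.23 0.711
v 2.295 2.838 0.952
v 2.267 3.254 0.446
v 2.348 2.271 0.058
v -3.503 2.177 -1.594
v -4.306 2.773 -1.047
v -3.455 2.812 -2.215
v -4.258 3.408 -1.668
v -2.782 2.652 -1.052
v -3.585 3.248 -0.505
v -2.734 3.287 -1.673
v -3.537 3.883 -1.126
v -1.199 -3.248 -3.01
v -1.127 -1.693 -1.706
v -0.272 -2.244 -4.257
v -0.201 -0.69 -2.954
v 0.661 -3.99 -2.226
v 0.732 -2.436 -0.923
v 1.587 -2.987 -3.474
v 1.659 -1.432 -2.17
v 0.861 2.232 -1.603
v 1.329 1.274 -0.696
v 2.324 3.3 -1.231
v 2.793 2.343 -0.323
v 1.567 1.617 -2.617
v 2.036 0.66 -1.709
v 3.031 2.686 -2.244
v 3.499 1.728 -1.337
f 1 38 17
f 38 12 41
f 17 41 6
f 38 41 17
f 1 17 13
f 17 6 18
f 13 18 2
f 17 18 13
f 1 13 22
f 13 2 23
f 22 23 8
f 13 23 22
f 1 22 34
f 22 8 37
f 34 37 11
f 22 37 34
f 1 34 38
f 34 11 42
f 38 42 12
f 34 42 38
f 2 18 29
f 18 6 32
f 29 32 10
f 18 32 29
f 6 41 19
f 41 12 40
f 19 40 5
f 41 40 19
f 12 42 39
f 42 11 35
f 39 35 3
f 42 35 39
f 11 37 36
f 37 8 24
f 36 24 7
f 37 24 36
f 8 23 28
f 23 2 25
f 28 25 9
f 23 25 28
f 4 30 16
f 30 10 31
f 16 31 5
f 30 31 16
f 4 16 14
f 16 5 15
f 14 15 3
f 16 15 14
f 4 14 21
f 14 3 20
f 21 20 7
f 14 20 21
f 4 21 26
f 21 7 27
f 26 27 9
f 21 27 26
f 4 26 30
f 26 9 33
f 30 33 10
f 26 33 30
f 5 31 19
f 31 10 32
f 19 32 6
f 31 32 19
f 3 15 39
f 15 5 40
f 39 40 12
f 15 40 39
f 7 20 36
f 20 3 35
f 36 35 11
f 20 35 36
f 9 27 28
f 27 7 24
f 28 24 8
f 27 24 28
f 10 33 29
f 33 9 25
f 29 25 2
f 33 25 29
f 44 46 43
f 47 44 43
f 43 46 45
f 45 47 43
f 44 50 46
f 48 44 47
f 48 50 44
f 46 50 45
f 49 47 45
f 45 50 49
f 49 48 47
f 50 48 49
f 52 54 51
f 55 52 51
f 51 54 53
f 53 55 51
f 52 58 54
f 56 52 55
f 56 58 52
f 54 58 53
f 57 55 53
f 53 58 57
f 57 56 55
f 58 56 57
f 60 62 59
f 63 60 59
f 59 62 61
f 61 63 59
f 60 66 62
f 64 60 63
f 64 66 60
f 62 66 61
f 65 63 61
f 61 66 65
f 65 64 63
f 66 64 65

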